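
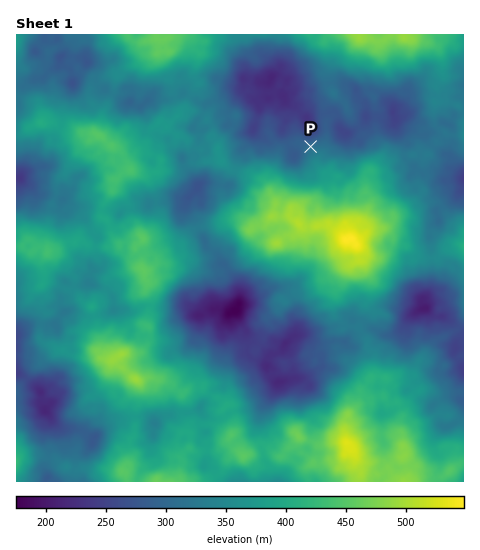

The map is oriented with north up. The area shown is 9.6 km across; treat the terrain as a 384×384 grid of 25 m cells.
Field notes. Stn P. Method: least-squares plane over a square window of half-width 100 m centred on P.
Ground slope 7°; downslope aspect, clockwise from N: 337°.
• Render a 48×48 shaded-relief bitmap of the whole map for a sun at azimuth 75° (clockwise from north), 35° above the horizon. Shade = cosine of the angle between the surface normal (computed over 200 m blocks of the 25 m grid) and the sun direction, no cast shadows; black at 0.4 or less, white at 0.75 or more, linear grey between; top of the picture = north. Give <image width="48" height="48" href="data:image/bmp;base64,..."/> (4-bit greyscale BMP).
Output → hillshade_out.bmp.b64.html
<image width="48" height="48" href="data:image/bmp;base64,Qk32BAAAAAAAAHYAAAAoAAAAMAAAADAAAAABAAQAAAAAAIAEAAATCwAAEwsAABAAAAAAAAAAAAAAABEREQAiIiIAMzMzAERERABVVVUAZmZmAHd3dwCIiIgAmZmZAKqqqgC7u7sAzMzMAN3d3QDu7u4A////ALy3NWQhJpd5mauph0aHQ0VTNGmXeJqomt2mR3UyN6qHebqGZVeGVEZTNXmYd5qoid24eIdCNquWaJl0RHqFZ2ZUNYuoaKy4d+7JmJlAN5qGZ4lkRpuGZndTJr24WM2oiP65h4lQJpuFZ5ljWbqGRHhTSM23Wd24ie25dmZCNYuVV4lkWdt1JapTWbunes3bh+3IQ0REVXqVV4h2adx0R6ljSLy4eb3Kid22ETVlRXh2ZodWit2VaYZkJ7yoec2oq9ymMBRkRWZnZohmi+64eYZSJpqYirypvMyVQQNERDV3d5mInO3Kd4YgJYmJqpq7qsp1QQIiMjiZmqmrvezLd3URNGiIqprLu0VWQQABRYqqu6q7vdy4d1RFQjaJqrzLvCNVQgADabu7qqvbvLuWZlVlREaaqpq7zDMzRBAmervMqqvLu5mHdUZlVmeZqXi8uSIldjFYiru8vMq7qYiJhlVVd1aaunirqBFIdUNoqpiszdu7mHZ4h1M1ZlirqXiJmSJYZFZ4mWa+3turl1RXiFIjZ4mJuoiIhzRXdlWJh1e+/9qaljJGiEIkeHZ63ZiHQlVohjSKhUad/rmZlyEjd0I1d2ab3LhEMUZ4hVaJYzad/JiHhzECZ0M0eHaLzLhDIUV5l4h3UiWc24d2iDE0VTI1d2V73KdDITRpqIhVUyWLy5h3mDIzRDE1VVacy4ZDMkRoiJhkMjaqq7qphTIiRUMyJGi7uodlVTRnmphlMkiZvLu5UhIjRVQyNWm8yoh3ZEZnq5dkNGiau7ynQQEkZVVDRXrMy5qFQ3eJuoh0Vmiru7yEMAIld2ZTNZzbq8uFRHiaqIl1Zli8y7lTIAVmdmdUR6u7vdyWVImqmIdWd3m824YzITZ3ZXd3eJq7zdymRKmIl2VIl4qb23ZCNGVWd5mIeJq6vd23Zoh3h1RHiJqKy4dCNVRGeKqZiImqvdypmndldkREeqmKuoZEUyNHmZq6h3iszLqqq2VEZkMzepeKupdFYxNYu6mZd3i8y5m6qzMzR2QjeIiZu6dEVDV6y5d3h2i8y5mqq0RENWMkZpuZu4ZEZ3eLymVomFa8y5iZmVVUIjRWaKuZymZXq4iayUR5mGabuoeZhmVEQjVmerqauHdnu5mYmFaKqXZ5qXiZZWZEQzVoq7qZh5hovLl4h4h6uGZ5p3d3ZUVmZEaLuqqIiqh6vMhpl5hZpmeKhmdnZURoh3ibqal3mpiKmrl5mJZIdoiJhVVoZERpqZmKuphmeJmamtqImHRHV6h5hUJXd0WKmZiJuodlZ5qZvMqIh1RFaaeJdDNXiGeZqnaIiHdlaHibzKmIdUQ1ioZ3ZkNXmYiIqlR2eGVVZ2i8y6mHZkM3mFVVZ1NXmpmImWVVZ1RWh2iqvJeHZTJHdEQ0d1VWmqqZl3dERDNXh2eZzHeIYyI0Q0M1dndWqsuJh3YzQRNXmHeryneHUxEkMjNHdXdYqfyHdnUjISVniZisuYhlQQA1MTVodXiJmdyoZWQhElVniZmrmGZVMRNEMkeHVYqpmg=="/>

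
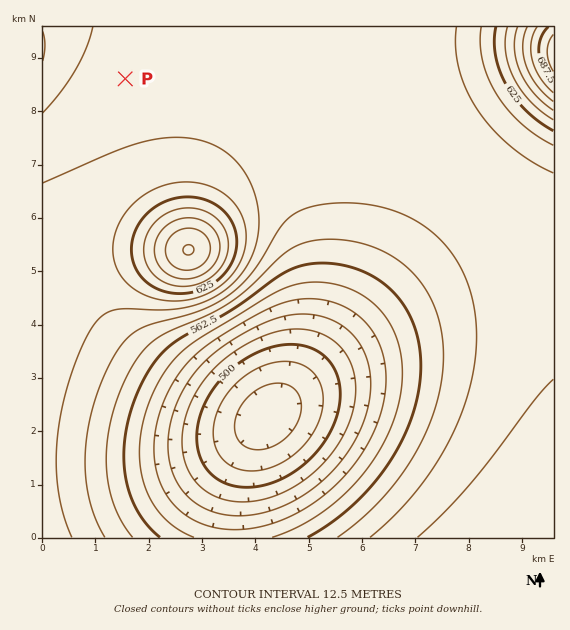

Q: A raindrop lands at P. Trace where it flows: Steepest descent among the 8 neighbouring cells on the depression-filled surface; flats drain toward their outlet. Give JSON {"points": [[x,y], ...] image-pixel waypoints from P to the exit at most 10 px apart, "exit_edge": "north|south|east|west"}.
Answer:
{"points": [[125, 79], [115, 68], [104, 57], [93, 47], [83, 45], [72, 45], [61, 45], [51, 45], [43, 45]], "exit_edge": "west"}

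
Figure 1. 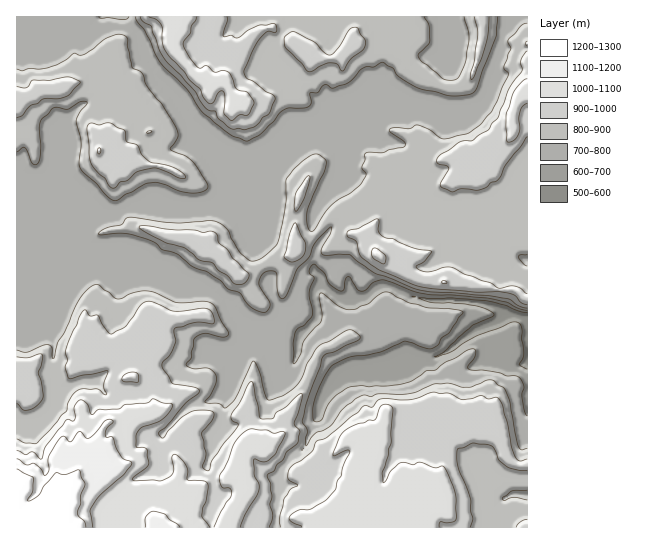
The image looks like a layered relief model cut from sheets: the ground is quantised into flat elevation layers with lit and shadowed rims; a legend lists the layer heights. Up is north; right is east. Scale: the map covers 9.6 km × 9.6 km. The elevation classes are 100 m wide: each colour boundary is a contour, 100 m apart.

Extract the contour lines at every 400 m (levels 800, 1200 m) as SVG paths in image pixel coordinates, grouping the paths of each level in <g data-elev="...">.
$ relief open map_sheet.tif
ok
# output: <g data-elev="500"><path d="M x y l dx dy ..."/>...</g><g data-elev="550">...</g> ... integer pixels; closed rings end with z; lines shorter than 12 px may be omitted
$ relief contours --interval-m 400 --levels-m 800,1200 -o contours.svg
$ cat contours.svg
<g data-elev="800"><path d="M527 500l-13-3-9 4-3-3 11-7 14-1"/><path d="M527 448l-6 2-3-5-8-43-5-12-11-9-4-1-20 7-8 0-13-4-14 1-18 8-8 2-31 0-7 3-9-2-7 4-12 10-13 17-15 7-9 13 0-8 1-7-5-10 4-18 14-36 2-9 4-4 9-3 24-12 0-4-8-5-6 1-27 16-11 16-8 19-6 7-10 6-12 5-4-1-8-28-4-8-2-2-16 35-8 10-4 2-6-4-13-1-1-2 5-6 5-10 1-8-2-5-5-4-15 1-8-4 5-7 3-19 4-3 5-2 20 3 6-3-14-27-2-3-6-2-30 1-23-11-9-1-12 2-11 5-5 1-18-14-4 0-9 6-8 11-13 30-7 10-4 16-1 1-1-2 0-10-3-2-6 0-16 7-10-2"/><path d="M527 266l-4-2-5-7 3-2 6-1"/><path d="M17 152l8-5 6 15 3 3 3-1 2-3 1-6-1-28 3-8 12-11 13 1 12-7 7-1 1 2-7 8-4 10 5 21-2 24 4 6 14 12 13 15 4 2 4-1 8-6 23-11 9 0 21 8 12 2 11-1 6-5-2-5-13-20-7-6-13-5-3-2 8-12-1-8-15-25-16-19-3-11-11-7-5-21 1-7-3-3-8-2-10 4-22 16-6 1-5-2-9 8-16 7-10 1-9-1-8 3-5-2"/><path d="M527 23l-5 2-14 14 0 3 3 7-7 18 4 6 0 2-16 36-11 13-14 10-22 5-6-2-10-8-11-4-8 4-13-2-7 2-1 1 2 3 14 9 0 4-16 4-6 3-17 0-2 2 1 6-3 6 4 8-5 8-10 10-20 12-6 8-10 16-4 3-2-3-2-4 0-15 17-37 2-11-2-4-7-4-6 1-9 7-8 7-8 10 0 23-9 41-8 10-10 6-8 2-9-6-11-16-4-10-6-5-8-3-36 2-48-6-3 1-5 7-16 4-7 5 29 0 27 8 8 8 15 4 16 13 16 6 12 8 8 8 10 4 11 13 12 6 5-1 3-6-11-20 3-10 7-4 5 0 2 2 2 21 3 4 3 0 3-4 10-25 12-12 4-10 4-6 14-14-1 7-8 15-1 4 2 2 27 0 25 18 43 17 13 2 58 4 18 3 12 7 8 2"/><path d="M136 17l1 5 8 8 15 32 27 28 15 21 28 23 17 7 14-7 23-24 5-2 14 0 6-2 2-4-1-9 8-1 7-7 8 3 13-4 6-5 10-10 5-3 7 1 8-5 11 6 3 6 5 4 18 11 31 7 21-2 6-7 19-50 1-20"/><path d="M464 17l5 20-3 23-7 17-3 2-5 1-9-2-20-16-4-5 0-3 12-12-1-16-5-9"/></g><g data-elev="1200"><path d="M86 527l-1-5-8-8 4-11 0-8 4-10-6-15-13 4-11-1-11 13-5 8-10 7-1-2 5-8 1-13-17-9"/></g>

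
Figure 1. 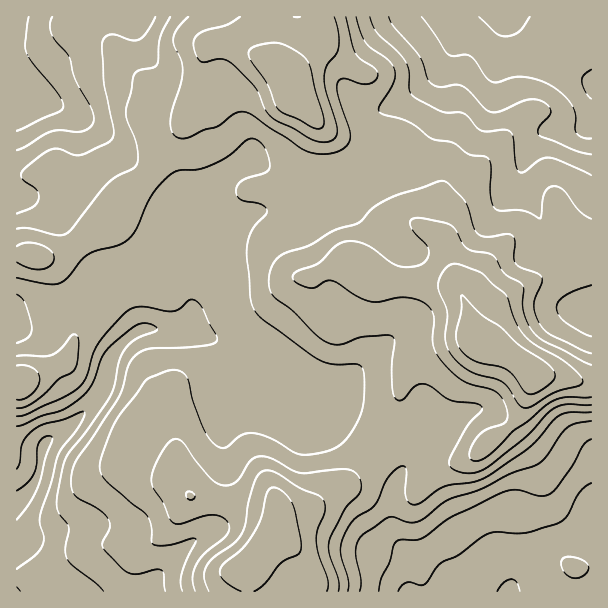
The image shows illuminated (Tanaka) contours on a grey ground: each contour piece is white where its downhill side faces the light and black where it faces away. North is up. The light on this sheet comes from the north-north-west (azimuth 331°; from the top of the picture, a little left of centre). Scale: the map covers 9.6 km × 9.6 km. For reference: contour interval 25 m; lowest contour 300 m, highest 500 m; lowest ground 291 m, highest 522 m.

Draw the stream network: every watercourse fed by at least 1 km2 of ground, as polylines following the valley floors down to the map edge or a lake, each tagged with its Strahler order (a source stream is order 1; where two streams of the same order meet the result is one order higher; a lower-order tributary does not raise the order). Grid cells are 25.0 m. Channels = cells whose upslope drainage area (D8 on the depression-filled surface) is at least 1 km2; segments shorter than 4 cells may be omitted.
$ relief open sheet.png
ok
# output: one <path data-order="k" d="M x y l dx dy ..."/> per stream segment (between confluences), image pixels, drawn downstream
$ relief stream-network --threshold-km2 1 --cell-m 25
<path data-order="1" d="M515 578l-3 6-2 7-1 0"/><path data-order="1" d="M500 555l3 6 3 12 1 2 0 16"/><path data-order="1" d="M201 536l-7 6-2 0-46 46-2 3-72 0"/><path data-order="1" d="M80 524l-6 0-2 1-12 2-1 1-33 0-9-9 0-15"/><path data-order="2" d="M404 467l-5 7 0 3-3 5 0 3-3 6 0 43 9 11 6 10 0 5 2 1 0 30-2 0"/><path data-order="1" d="M591 467l0 66"/><path data-order="1" d="M411 455l-3 3-4 9"/><path data-order="1" d="M224 411l3-12 10-12 0-27-19-19"/><path data-order="1" d="M471 411l-3 0-3 3-1 0-26 26-9 4-3 3-4 2-18 18"/><path data-order="2" d="M320 408l-5 0-1-1-8-2-4-3-8-1-12-6-3-3-6-3-4-5-2 0-37-37-12-6"/><path data-order="2" d="M342 389l-4 9-11 10-7 0"/><path data-order="1" d="M359 365l-12 13-5 11"/><path data-order="1" d="M374 357l-32 32"/><path data-order="2" d="M218 341l-6-3-3 0-5-3-7-2-2-1-12-2"/><path data-order="3" d="M137 330l-23 21-4 9 0 3-2 2 0 4-1 2 0 4-2 2-1 9-6 10-5 5 0 1-28 29-15 7 0 2-9 9 0 16-2 2-1 9-8 13-13 14 0 1"/><path data-order="3" d="M183 330l-27 0-1-1-15 0-3 1"/><path data-order="1" d="M137 323l0 7"/><path data-order="2" d="M191 303l0 18-2 3-6 6"/><path data-order="1" d="M543 240l2-1 0-8-2-1-3-12-3-6-15-17 0-3-1-1 0-20"/><path data-order="1" d="M383 233l-36-36 0-8-5-4"/><path data-order="2" d="M168 221l-3 3-4 9-2 9-1 1 0 21 31 32 0 6 2 1"/><path data-order="1" d="M246 218l-6 3-12 10 0 3-1 2 0 7-2 2 0 4-3 6-31 32 0 16"/><path data-order="2" d="M342 185l-45 0-1-2-8-1-6-5-4-1-20-17-4 0-3 3-3 0-2 2-12 1"/><path data-order="1" d="M516 185l2-6 1-2 0-4 2-2"/><path data-order="2" d="M521 171l0-3 1-1 0-3 2-2 0-3 3-4 1-6 3-3 0-2 12-12 3-1 33 0 11-9 0-3 1-2 0-34"/><path data-order="2" d="M234 165l-10 9-2 0-16 18-6 2-11 6-21 21"/><path data-order="1" d="M245 128l1 6 2 1 1 15-15 15"/><path data-order="1" d="M74 113l-9-5-3 0-5-3-4 0-2-1-6 0-1-2-11-1-6-3-10-2 0-1"/><path data-order="1" d="M366 110l15 0 6-3 3-3 2 0 7-6 5-2 3-3 10-6 5-4 1 0 26-26"/><path data-order="1" d="M443 69l6-12"/><path data-order="1" d="M494 69l0-9 1-1 0-8 2-1 0-6 1-2 0-4 2-2 0-10 1-2 0-7"/><path data-order="2" d="M449 57l3-6 0-6 1-1 0-11 2-1 0-3 12-12"/><path data-order="1" d="M140 44l-2-3 0-24-3 0"/><path data-order="1" d="M425 17l42 0"/><path data-order="2" d="M467 17l34 0"/><path data-order="2" d="M501 17l5 0"/>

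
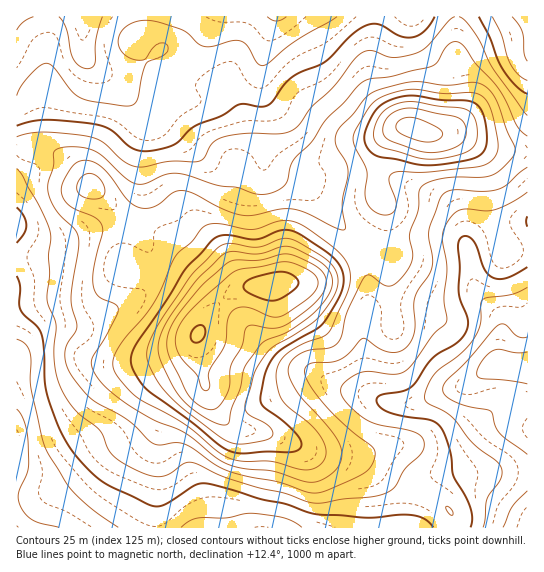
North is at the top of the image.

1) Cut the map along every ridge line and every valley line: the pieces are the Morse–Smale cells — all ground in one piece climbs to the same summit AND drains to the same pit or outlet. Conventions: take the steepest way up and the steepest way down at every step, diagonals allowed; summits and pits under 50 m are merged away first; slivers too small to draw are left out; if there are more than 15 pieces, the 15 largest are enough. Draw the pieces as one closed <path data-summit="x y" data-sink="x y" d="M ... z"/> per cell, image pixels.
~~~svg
<path data-summit="271 285" data-sink="17 449" d="M45 149l-29 1 1 378 438-1-4-16-9-8-12-7-29-11-42-25-42-7-48-20-30-4-9-4-14-16-11-22-8-38 0-15 14-21 13-16-50-53-12-8-29-8-26-29-19-16-15-19-11-8z"/><path data-summit="271 285" data-sink="527 367" d="M527 223l-13 0-17 4-19 9-10 10 7 43 15 19-11-8-9 0-28 11-15-3-24 0-32 4-6 5 4-27-4-31-54 22-32 2-14 4-19 0-13 5-18 15-18 27 0 15 7 33 12 27 13 16 6 3 34 5 48 20 42 7 42 25 29 11 12 7 9 8 4 17 72 0z"/><path data-summit="271 285" data-sink="83 17" d="M274 16l-257 0-1 133 29 0 21 10 67 69 34 11 58 58 21-10 19 0 14-4 32-2 51-21 2-5-5-12-22-21-27-33-32-12-13-10-1-10 4-32-1-14-6-17-1-21 4-23z"/><path data-summit="414 129" data-sink="83 17" d="M413 16l-138 0-14 47-1 22 8 40-4 32 1 10 13 10 32 12 27 33 22 21 6 16 10-3 16 1-4-46-10-20 0-21 8-28 10-11 10-4 5 0 17 6 15 0 14-10 8-18 0-18-7-25-2-2-8 1-8-2-16-16-7-12z"/><path data-summit="414 129" data-sink="527 367" d="M410 127l-15 4-7 7-5 9-4 15-2 29 10 20 4 46-16-1-10 3 4 27-3 29 12-4 25-3 24 0 15 3 28-11 9 0 6 3-12-18-5-30 1-12 9-7 19-9 31-5-1-71-37-3-33-13-30-2z"/><path data-summit="414 129" data-sink="527 17" d="M527 31l-45 14-26 16 7 18 1 26-8 18-13 10 14 2 40 14 31 1z"/><path data-summit="271 285" data-sink="527 17" d="M527 16l-69 0-3 34 1 9 33-16 37-11 2-2z"/><path data-summit="271 285" data-sink="83 17" d="M457 16l-44 1 2 10 5 12 15 17 7 4 11 1 3-2z"/>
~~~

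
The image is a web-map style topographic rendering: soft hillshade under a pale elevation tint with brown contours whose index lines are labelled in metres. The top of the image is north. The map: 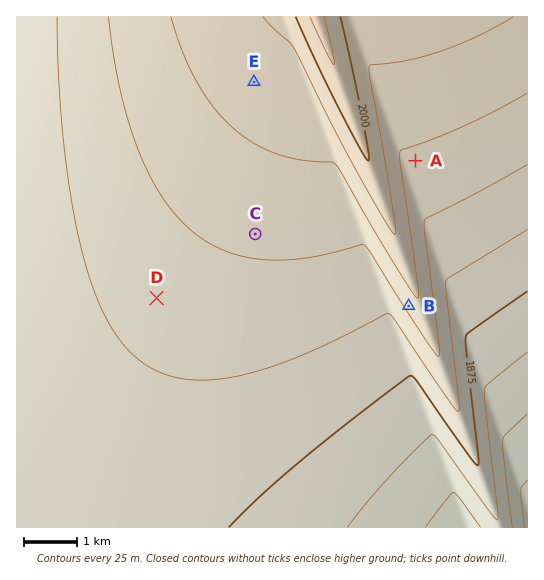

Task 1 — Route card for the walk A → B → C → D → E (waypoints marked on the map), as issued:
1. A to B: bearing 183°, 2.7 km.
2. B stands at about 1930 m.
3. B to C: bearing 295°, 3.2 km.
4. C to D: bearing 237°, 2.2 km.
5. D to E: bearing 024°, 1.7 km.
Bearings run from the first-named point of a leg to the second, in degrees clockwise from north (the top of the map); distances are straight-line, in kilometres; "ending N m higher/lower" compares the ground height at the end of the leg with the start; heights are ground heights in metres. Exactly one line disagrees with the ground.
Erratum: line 5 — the distance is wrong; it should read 4.4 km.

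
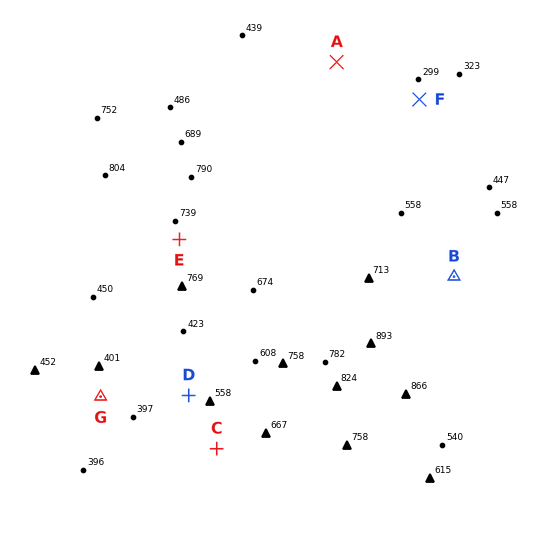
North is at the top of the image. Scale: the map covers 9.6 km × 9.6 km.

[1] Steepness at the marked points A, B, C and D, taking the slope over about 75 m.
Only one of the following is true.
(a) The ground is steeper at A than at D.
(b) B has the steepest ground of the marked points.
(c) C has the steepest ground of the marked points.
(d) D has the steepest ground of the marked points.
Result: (c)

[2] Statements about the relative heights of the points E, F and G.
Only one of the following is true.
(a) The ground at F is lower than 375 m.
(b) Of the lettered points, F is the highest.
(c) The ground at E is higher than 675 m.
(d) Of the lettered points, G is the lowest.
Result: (a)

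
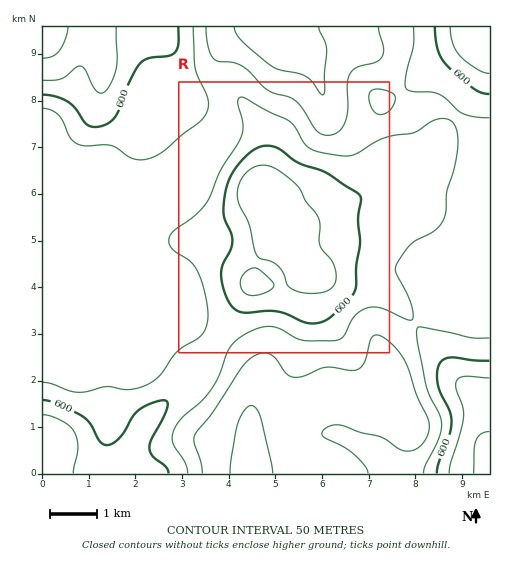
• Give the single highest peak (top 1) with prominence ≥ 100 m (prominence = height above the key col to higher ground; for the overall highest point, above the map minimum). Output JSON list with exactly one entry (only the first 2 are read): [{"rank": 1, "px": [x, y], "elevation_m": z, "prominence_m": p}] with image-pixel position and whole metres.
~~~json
[{"rank": 1, "px": [288, 232], "elevation_m": 693, "prominence_m": 134}]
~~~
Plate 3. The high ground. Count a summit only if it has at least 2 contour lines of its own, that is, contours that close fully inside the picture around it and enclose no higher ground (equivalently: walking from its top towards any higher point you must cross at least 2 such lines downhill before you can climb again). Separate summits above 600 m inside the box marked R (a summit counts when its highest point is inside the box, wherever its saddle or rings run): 1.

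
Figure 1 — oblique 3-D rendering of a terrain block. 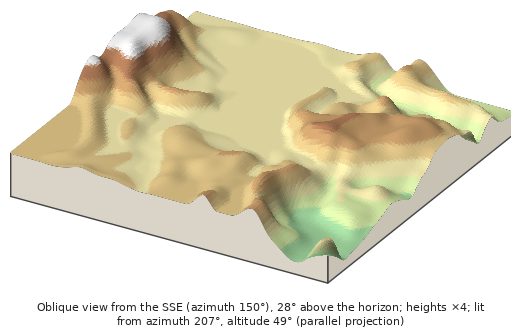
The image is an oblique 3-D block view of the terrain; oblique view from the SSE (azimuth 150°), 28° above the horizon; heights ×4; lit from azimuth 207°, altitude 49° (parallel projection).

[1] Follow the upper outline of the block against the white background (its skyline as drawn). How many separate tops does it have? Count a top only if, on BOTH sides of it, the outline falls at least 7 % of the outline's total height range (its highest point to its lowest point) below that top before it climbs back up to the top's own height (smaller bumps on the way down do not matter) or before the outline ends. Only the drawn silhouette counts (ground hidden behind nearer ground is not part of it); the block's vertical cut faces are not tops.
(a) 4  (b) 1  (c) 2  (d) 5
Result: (c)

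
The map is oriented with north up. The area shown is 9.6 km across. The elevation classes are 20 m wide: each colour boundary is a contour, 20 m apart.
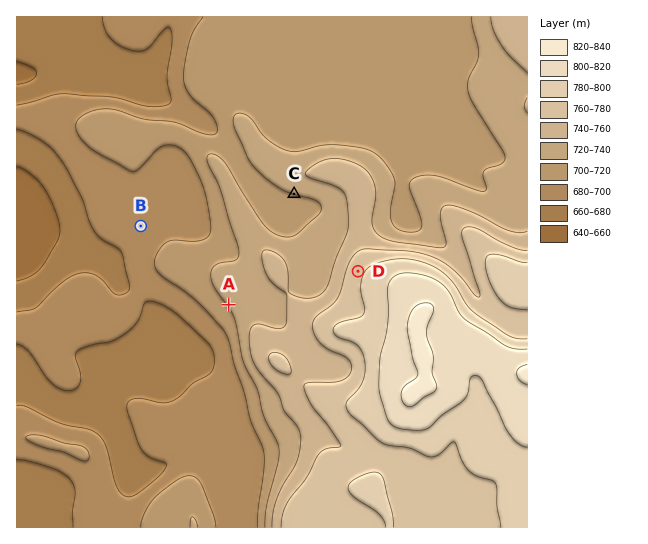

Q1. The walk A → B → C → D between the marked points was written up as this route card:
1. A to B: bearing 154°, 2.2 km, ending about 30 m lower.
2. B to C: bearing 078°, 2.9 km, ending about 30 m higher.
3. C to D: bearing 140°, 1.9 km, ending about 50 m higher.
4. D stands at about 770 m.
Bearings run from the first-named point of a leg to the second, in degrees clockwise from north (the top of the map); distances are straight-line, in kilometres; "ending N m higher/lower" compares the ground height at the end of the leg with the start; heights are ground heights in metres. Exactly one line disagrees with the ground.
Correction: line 1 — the bearing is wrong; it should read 312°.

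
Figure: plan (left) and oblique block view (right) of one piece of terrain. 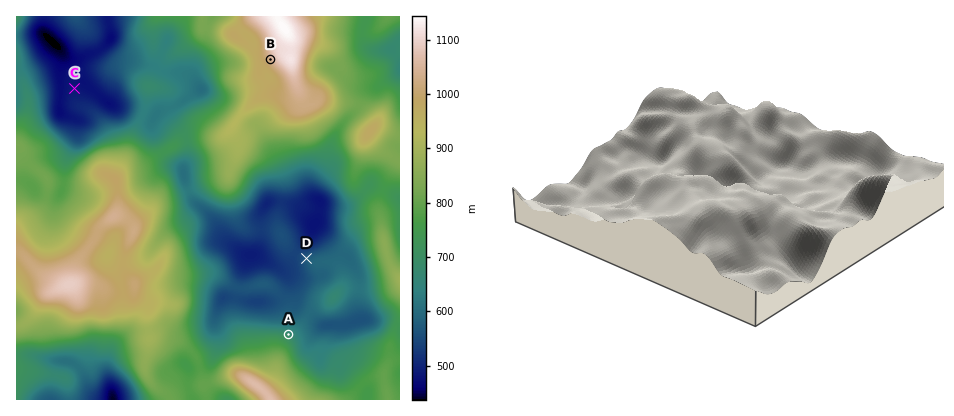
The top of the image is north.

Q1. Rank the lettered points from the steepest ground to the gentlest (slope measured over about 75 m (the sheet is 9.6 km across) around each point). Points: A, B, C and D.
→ B A D C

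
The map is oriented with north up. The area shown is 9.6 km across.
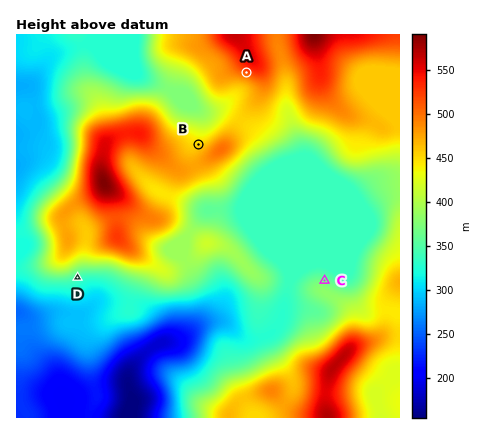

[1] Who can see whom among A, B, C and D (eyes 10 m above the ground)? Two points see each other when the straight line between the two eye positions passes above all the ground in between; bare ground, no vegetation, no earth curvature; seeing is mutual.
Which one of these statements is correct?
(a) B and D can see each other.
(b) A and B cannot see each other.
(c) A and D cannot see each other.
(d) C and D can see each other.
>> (c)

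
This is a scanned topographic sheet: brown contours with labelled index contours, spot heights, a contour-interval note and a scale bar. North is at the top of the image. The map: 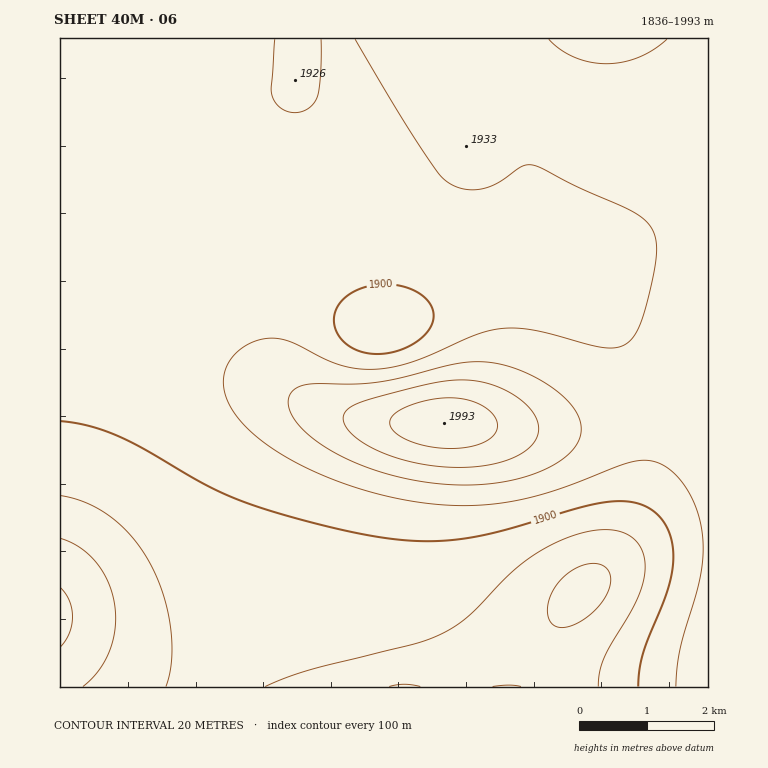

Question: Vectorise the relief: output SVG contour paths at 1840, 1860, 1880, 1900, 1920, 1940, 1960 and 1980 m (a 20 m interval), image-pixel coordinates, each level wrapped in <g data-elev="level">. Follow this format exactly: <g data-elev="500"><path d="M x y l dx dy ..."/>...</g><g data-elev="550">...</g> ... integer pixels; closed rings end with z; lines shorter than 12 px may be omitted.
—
<g data-elev="1840"><path d="M60 588l9 12 4 17-4 17-9 13"/></g><g data-elev="1860"><path d="M389 687l14-3 17 3"/><path d="M493 687l15-2 13 2"/><path d="M561 628l-9-4-4-10 1-14 7-15 11-11 14-8 13-3 11 4 5 6 1 9-3 10-6 10-9 10-12 9-10 5z"/><path d="M60 538l19 9 17 15 12 20 6 22 1 23-5 22-11 21-16 17"/></g><g data-elev="1880"><path d="M265 687l42-16 106-27 26-9 14-8 13-9 44-45 29-21 18-10 19-7 18-5 16 0 15 3 12 9 7 13 1 15-3 15-5 15-34 59-4 14-1 14"/><path d="M60 496l27 7 24 14 20 19 18 25 14 33 8 33 1 32-6 28"/></g><g data-elev="1900"><path d="M60 421l29 5 29 10 27 13 62 37 41 17 69 21 66 14 39 3 37-2 41-8 74-22 25-6 26-2 20 5 12 8 10 14 5 15 1 17-2 15-4 17-25 64-3 15-1 16"/><path d="M371 354l-12-3-9-4-8-7-5-7-3-8 0-9 3-8 6-8 6-6 10-5 12-3 12-2 12 1 12 3 10 4 8 6 6 8 3 10-3 11-6 8-11 8-14 7-15 4z"/></g><g data-elev="1920"><path d="M275 39l-4 49 1 7 3 7 5 6 7 3 8 2 7-1 7-4 5-5 3-6 4-24 0-34"/><path d="M355 39l64 107 20 28 10 9 15 6 19 0 15-6 24-17 5-1 7 0 45 23 49 21 19 13 8 13 2 17-5 31-10 37-5 12-5 7-7 6-9 3-20-2-64-16-29-2-27 7-66 28-18 4-17 2-19 0-18-5-53-24-12-2-12 1-10 4-10 6-8 8-6 8-3 9-1 10 2 10 4 10 12 17 15 15 21 15 23 14 29 13 29 10 30 8 32 6 43 4 40-3 24-5 25-7 81-29 17-1 15 5 14 13 12 18 9 22 3 24-2 32-21 73-4 39"/></g><g data-elev="1940"><path d="M439 484l30 1 29-2 27-6 24-9 17-11 11-14 4-13-3-16-14-17-24-17-28-13-27-5-16 0-15 2-54 14-25 5-68 1-10 4-7 6-2 5 1 7 7 15 14 15 19 13 24 13 27 10 29 7z"/><path d="M549 39l11 10 14 8 15 5 17 2 17-2 15-5 16-7 13-11"/></g><g data-elev="1960"><path d="M443 467l23 0 20-2 17-4 16-6 11-8 7-9 2-10-4-12-11-13-17-12-21-8-22-3-30 3-52 13-26 8-11 9-2 8 5 9 8 8 13 9 16 7 18 6z"/></g><g data-elev="1980"><path d="M442 448l26-1 18-6 7-5 3-5 2-6-3-7-7-9-12-6-12-4-15-1-17 1-19 5-15 7-7 7-1 5 1 5 9 8 19 8z"/></g>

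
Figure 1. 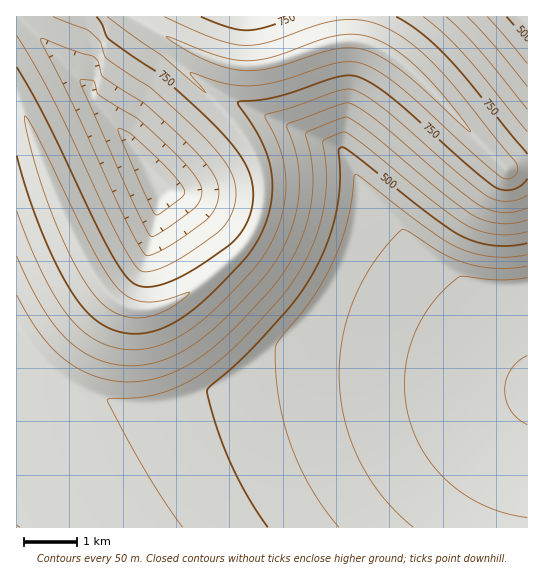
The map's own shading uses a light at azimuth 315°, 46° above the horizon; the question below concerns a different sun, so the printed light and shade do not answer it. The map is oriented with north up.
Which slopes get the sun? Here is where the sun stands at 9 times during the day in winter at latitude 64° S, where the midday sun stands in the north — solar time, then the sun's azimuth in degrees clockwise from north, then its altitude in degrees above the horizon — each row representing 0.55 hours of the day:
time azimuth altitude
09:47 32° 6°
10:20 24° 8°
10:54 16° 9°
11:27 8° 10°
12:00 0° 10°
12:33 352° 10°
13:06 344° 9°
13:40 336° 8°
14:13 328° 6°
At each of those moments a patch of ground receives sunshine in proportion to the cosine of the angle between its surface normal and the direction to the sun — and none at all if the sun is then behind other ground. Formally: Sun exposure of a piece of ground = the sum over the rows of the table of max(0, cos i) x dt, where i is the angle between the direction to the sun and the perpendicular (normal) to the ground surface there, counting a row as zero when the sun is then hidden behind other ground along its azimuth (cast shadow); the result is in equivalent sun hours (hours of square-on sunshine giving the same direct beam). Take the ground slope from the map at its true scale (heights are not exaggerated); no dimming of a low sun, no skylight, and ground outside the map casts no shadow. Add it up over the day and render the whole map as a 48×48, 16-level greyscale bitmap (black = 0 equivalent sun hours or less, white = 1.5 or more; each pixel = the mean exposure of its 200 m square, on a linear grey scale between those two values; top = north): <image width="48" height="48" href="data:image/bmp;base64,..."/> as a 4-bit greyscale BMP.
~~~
<image width="48" height="48" href="data:image/bmp;base64,Qk32BAAAAAAAAHYAAAAoAAAAMAAAADAAAAABAAQAAAAAAIAEAAATCwAAEwsAABAAAAAAAAAAAAAAABEREQAiIiIAMzMzAERERABVVVUAZmZmAHd3dwCIiIgAmZmZAKqqqgC7u7sAzMzMAN3d3QDu7u4A////AIiIiIiIiIiIiIiIiImZmZmZmZmZmZmZmYiIiIiIiIiIiIiIiIiJmZmZmZmZmZmZmYiIiIiIiIiIiIiIiIiIiZmZmZmZmZmZmYiIiIiIiIiIiIiIiIiIiImZmZmZmZmZmYiIiIiIiIiIiIiIiIiIiIiIiZmZmZmZmYiIiIiIiIiIiIiIiIiIiIiIiIiIiZmZmYiIiIiIiIiIiIiIiIiIiIiIiIiIiIiIiIiIiIiIiIiIiIiIiIiIiIiIiIiIiIiIiIiIiIiIiIiIh3d3d3iIiIiIiIiIiIiIiIiIiIiIiIiHd3d3d3d3iIiIiIiIiIiIiIiHd3eIiHd3d3d3d3d3d4iIiIiIiIiIiIh3d3d2ZlVmZmZ3d3d3d3eIiIiIiIiIiId3d2QhAAESRWZmd3d3d3d3d3d3d3d3d3d3ZCEAAAABETVmZnd3d3d3d3d3d3d3d3d2MREAAAABERJFZmd3d3d3d3d3d3d3d3djIhEQAAABERESVmZnd3d3Znd3d3d3d3cyIhEQAAABEREiJGZmd3dmZmZnd3d3d3QzIiEQAAAREREiIkZmd3ZmZmZmZ3d3d1MzMiERAAAREREiIiNmZmZmZmZVVWZmZkMzMyIRAAARERIiIiI2ZmZmZmVVVEVVVERDMzIhR3QRESIiIiIjZmZmZlVVREMzM0REMzM67//GISIiIiIiRmZmZlVURDMQE0RERDOd7//uoyIiIiIjNGZWZVVEQyEAAUREREfM3v7u7FIiIiMzM1VWVVREMgAAAERERFvMzf7u3cYiIjMzM1VVVURDEAAAAERERIu7zO7t3d1yIzM0Q0VVVEQxAAAAAFRERbu7u97t3d3HMzRERDVVVEMQAAAAAFVESLu7u87d3dzLVEREREVVRDEAAAAAAFVVWru7u73d3cu6hEVVVERUQxERAAAAAFVVi7u7u7zd3LqplVVVVEREMREREQAAAFVVq7u7u6vMupmIhmZmZVQzIRERERAAAFVXu7u7upeHd3d3d3d3ZVQyEREREREAAFVZu7u7qYUzNFVWZ4d3ZkMREREREREQAVVru7uqmVMjMzREWIiIZkIBERERERESVlWbu7qqlzIiMzM0apmYZSABEREREREqy1aru6qpgyIiIjM0mqqXUgABERERERKt3Ve7u6qYQiIiIiM3u6l0EAABERERESnM3Wm7u6mVEiIiIiJbu5UgAAABEREREpzMzXu7u6liEiIiIiS8pRAAAAABERERKMzMzIu7upchESIiIjqlEAAAAAABERESfMzMzKu7uYQiESIiI5YQAAAAAAABEREXzczMzLu7qVQiESIiNzAAAAAAAAAAERF93dzMzLu7piMiIRIjURAAAAAAAAAAERfd3d3MzLu7YyMiIhIzESWKl0EAAAAAEp3d3d3czLu3MyIyIiIhSd///+2DAAAATO7d3d3dzLtzMyIyIiJK7v/////+yWV77u7d3d3d3bgzMiIyIjnu7v///////////u7t3d3d3YMzIiIiJ97u7v///////////+7u3d3d2g=="/>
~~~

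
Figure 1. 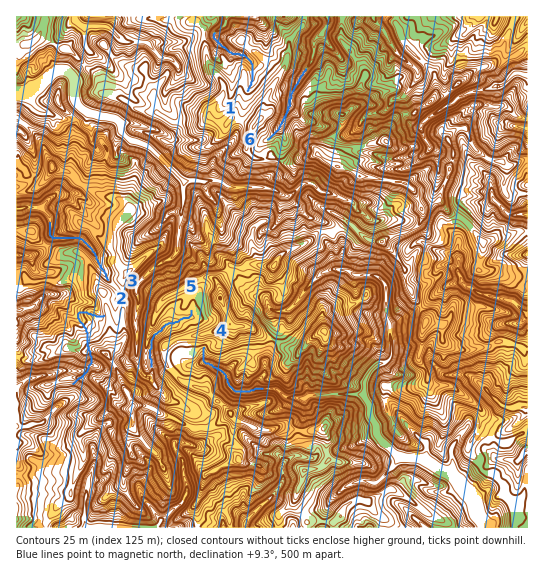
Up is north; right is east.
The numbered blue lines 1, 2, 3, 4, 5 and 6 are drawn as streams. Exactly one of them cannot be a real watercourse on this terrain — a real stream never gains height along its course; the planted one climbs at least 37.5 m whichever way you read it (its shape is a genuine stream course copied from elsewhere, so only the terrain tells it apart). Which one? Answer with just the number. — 2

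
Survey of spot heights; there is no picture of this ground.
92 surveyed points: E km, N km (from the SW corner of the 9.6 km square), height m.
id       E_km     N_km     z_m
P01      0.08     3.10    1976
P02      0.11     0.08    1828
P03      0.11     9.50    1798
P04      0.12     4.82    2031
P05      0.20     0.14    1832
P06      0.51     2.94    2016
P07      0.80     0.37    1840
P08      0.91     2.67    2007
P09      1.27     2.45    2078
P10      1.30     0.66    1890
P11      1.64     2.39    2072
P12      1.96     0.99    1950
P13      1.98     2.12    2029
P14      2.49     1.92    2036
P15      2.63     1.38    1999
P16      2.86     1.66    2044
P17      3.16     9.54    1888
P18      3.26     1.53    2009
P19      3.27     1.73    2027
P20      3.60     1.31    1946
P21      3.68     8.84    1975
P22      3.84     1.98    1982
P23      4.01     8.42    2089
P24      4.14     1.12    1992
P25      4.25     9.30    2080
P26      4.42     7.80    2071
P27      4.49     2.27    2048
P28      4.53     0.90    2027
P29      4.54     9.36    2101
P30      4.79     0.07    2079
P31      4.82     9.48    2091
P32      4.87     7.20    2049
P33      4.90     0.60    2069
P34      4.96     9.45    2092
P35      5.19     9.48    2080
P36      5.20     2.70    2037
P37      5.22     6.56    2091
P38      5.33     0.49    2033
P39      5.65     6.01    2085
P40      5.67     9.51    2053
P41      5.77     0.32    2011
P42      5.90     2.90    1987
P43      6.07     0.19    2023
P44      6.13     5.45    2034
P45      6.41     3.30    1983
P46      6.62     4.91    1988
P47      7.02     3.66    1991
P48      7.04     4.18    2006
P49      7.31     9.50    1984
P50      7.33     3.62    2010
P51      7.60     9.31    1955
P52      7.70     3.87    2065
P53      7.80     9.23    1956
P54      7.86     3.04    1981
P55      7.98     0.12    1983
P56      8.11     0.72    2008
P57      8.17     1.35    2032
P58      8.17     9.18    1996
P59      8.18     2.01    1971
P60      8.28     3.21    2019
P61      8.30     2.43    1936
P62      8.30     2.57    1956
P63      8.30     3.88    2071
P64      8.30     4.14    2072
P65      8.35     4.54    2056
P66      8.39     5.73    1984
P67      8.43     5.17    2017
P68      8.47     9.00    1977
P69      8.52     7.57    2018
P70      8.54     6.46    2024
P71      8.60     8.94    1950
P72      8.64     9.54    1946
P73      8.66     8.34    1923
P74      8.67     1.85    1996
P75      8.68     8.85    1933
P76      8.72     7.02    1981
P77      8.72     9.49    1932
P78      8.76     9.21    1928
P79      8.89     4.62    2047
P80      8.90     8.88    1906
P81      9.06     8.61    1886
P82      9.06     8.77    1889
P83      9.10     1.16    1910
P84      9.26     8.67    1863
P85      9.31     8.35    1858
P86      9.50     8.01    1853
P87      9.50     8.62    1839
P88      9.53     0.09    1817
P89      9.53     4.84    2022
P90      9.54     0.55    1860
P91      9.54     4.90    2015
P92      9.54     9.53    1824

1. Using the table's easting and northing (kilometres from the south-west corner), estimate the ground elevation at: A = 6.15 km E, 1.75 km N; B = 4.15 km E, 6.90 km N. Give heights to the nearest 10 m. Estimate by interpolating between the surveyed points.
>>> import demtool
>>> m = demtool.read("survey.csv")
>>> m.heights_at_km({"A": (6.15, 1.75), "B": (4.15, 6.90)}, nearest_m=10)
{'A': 2030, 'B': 2030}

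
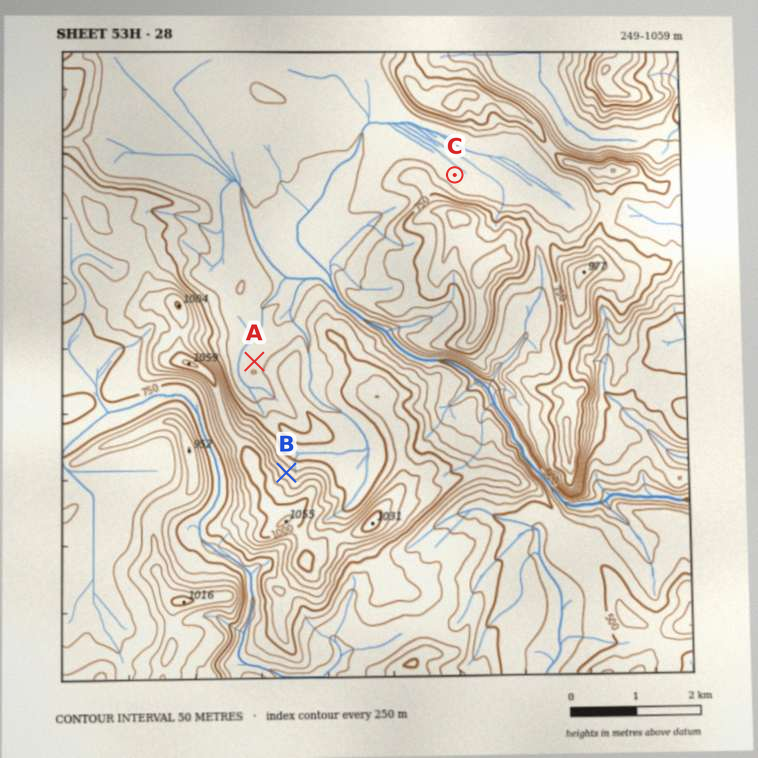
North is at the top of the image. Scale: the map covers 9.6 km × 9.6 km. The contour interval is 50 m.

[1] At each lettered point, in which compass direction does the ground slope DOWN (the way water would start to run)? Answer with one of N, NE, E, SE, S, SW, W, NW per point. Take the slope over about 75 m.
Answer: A N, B NE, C NE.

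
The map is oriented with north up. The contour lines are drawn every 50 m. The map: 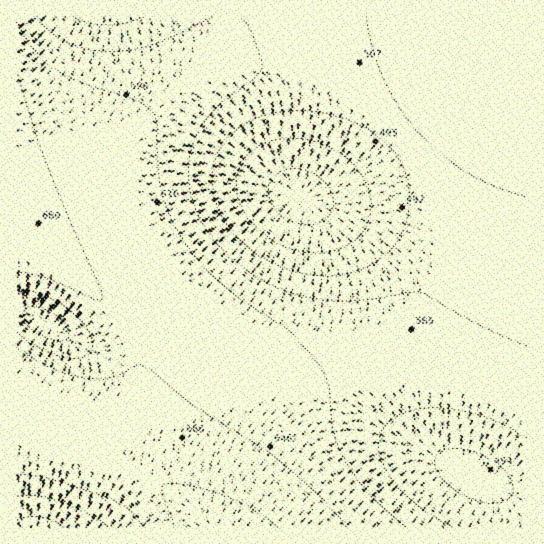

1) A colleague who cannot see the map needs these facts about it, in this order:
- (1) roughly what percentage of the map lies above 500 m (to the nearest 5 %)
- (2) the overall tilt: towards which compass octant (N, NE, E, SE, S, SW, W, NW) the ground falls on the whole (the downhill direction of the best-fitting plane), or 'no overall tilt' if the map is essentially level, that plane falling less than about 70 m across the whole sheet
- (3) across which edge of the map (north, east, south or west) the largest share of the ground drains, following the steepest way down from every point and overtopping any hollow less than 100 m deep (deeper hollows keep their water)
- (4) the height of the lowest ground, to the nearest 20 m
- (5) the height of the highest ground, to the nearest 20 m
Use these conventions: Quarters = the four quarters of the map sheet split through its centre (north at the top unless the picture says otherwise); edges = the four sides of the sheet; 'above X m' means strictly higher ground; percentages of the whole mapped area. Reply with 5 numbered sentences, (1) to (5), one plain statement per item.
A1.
(1) About 80 % of the map lies above 500 m.
(2) The general tilt is down to the north-east (the land rises towards the south-west).
(3) Most of the ground drains across the eastern edge.
(4) About 380 m is the lowest elevation on the sheet.
(5) About 740 m is the highest elevation on the sheet.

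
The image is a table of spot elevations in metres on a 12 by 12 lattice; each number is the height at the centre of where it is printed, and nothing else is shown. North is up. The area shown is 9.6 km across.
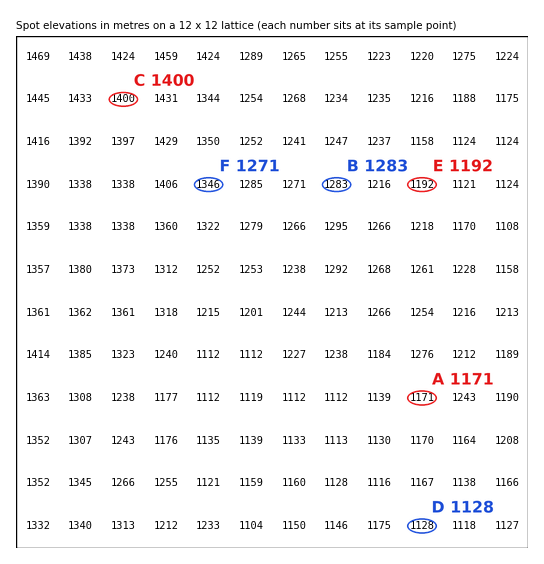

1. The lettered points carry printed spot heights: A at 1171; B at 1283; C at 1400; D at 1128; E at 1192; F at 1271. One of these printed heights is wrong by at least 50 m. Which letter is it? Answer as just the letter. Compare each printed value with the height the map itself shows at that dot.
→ F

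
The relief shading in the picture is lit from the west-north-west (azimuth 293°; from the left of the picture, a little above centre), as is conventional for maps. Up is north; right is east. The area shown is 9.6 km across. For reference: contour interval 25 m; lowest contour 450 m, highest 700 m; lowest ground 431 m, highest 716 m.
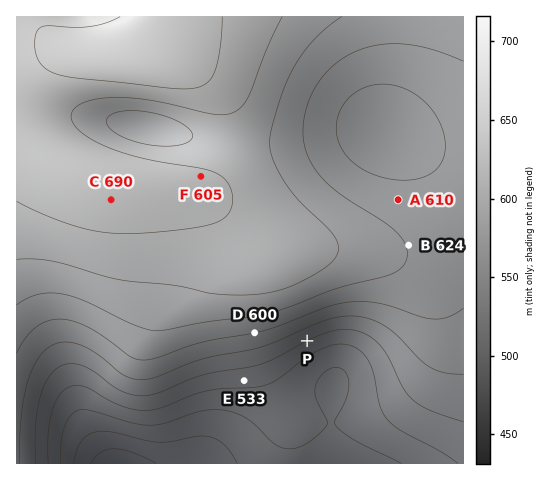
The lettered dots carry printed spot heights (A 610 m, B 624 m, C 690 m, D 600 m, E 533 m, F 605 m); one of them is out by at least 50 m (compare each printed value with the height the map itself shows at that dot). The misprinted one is F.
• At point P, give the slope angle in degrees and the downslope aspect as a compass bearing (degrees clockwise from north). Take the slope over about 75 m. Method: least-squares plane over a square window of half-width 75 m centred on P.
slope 5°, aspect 153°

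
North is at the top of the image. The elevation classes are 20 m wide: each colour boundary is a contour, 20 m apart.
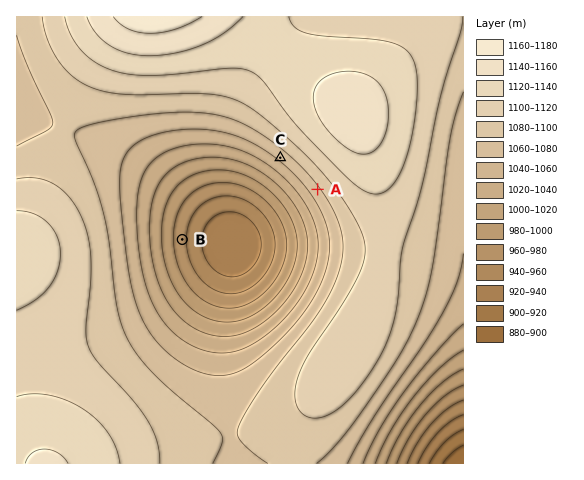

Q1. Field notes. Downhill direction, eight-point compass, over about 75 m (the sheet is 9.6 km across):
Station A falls SW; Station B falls E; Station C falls SW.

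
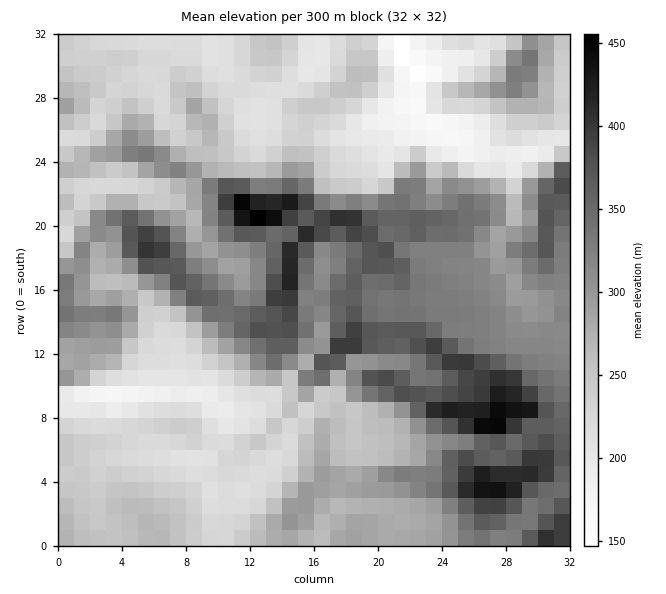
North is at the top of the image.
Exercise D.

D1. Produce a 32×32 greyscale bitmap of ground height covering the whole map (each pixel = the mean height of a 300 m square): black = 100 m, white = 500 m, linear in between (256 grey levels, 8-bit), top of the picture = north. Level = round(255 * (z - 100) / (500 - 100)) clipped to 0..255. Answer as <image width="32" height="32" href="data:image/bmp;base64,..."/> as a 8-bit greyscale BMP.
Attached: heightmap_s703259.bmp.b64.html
<image width="32" height="32" href="data:image/bmp;base64,Qk02CAAAAAAAADYEAAAoAAAAIAAAACAAAAABAAgAAAAAAAAEAAATCwAAEwsAAAABAAAAAAAAAAAAAAEBAQACAgIAAwMDAAQEBAAFBQUABgYGAAcHBwAICAgACQkJAAoKCgALCwsADAwMAA0NDQAODg4ADw8PABAQEAAREREAEhISABMTEwAUFBQAFRUVABYWFgAXFxcAGBgYABkZGQAaGhoAGxsbABwcHAAdHR0AHh4eAB8fHwAgICAAISEhACIiIgAjIyMAJCQkACUlJQAmJiYAJycnACgoKAApKSkAKioqACsrKwAsLCwALS0tAC4uLgAvLy8AMDAwADExMQAyMjIAMzMzADQ0NAA1NTUANjY2ADc3NwA4ODgAOTk5ADo6OgA7OzsAPDw8AD09PQA+Pj4APz8/AEBAQABBQUEAQkJCAENDQwBEREQARUVFAEZGRgBHR0cASEhIAElJSQBKSkoAS0tLAExMTABNTU0ATk5OAE9PTwBQUFAAUVFRAFJSUgBTU1MAVFRUAFVVVQBWVlYAV1dXAFhYWABZWVkAWlpaAFtbWwBcXFwAXV1dAF5eXgBfX18AYGBgAGFhYQBiYmIAY2NjAGRkZABlZWUAZmZmAGdnZwBoaGgAaWlpAGpqagBra2sAbGxsAG1tbQBubm4Ab29vAHBwcABxcXEAcnJyAHNzcwB0dHQAdXV1AHZ2dgB3d3cAeHh4AHl5eQB6enoAe3t7AHx8fAB9fX0Afn5+AH9/fwCAgIAAgYGBAIKCggCDg4MAhISEAIWFhQCGhoYAh4eHAIiIiACJiYkAioqKAIuLiwCMjIwAjY2NAI6OjgCPj48AkJCQAJGRkQCSkpIAk5OTAJSUlACVlZUAlpaWAJeXlwCYmJgAmZmZAJqamgCbm5sAnJycAJ2dnQCenp4An5+fAKCgoAChoaEAoqKiAKOjowCkpKQApaWlAKampgCnp6cAqKioAKmpqQCqqqoAq6urAKysrACtra0Arq6uAK+vrwCwsLAAsbGxALKysgCzs7MAtLS0ALW1tQC2trYAt7e3ALi4uAC5ubkAurq6ALu7uwC8vLwAvb29AL6+vgC/v78AwMDAAMHBwQDCwsIAw8PDAMTExADFxcUAxsbGAMfHxwDIyMgAycnJAMrKygDLy8sAzMzMAM3NzQDOzs4Az8/PANDQ0ADR0dEA0tLSANPT0wDU1NQA1dXVANbW1gDX19cA2NjYANnZ2QDa2toA29vbANzc3ADd3d0A3t7eAN/f3wDg4OAA4eHhAOLi4gDj4+MA5OTkAOXl5QDm5uYA5+fnAOjo6ADp6ekA6urqAOvr6wDs7OwA7e3tAO7u7gDv7+8A8PDwAPHx8QDy8vIA8/PzAPT09AD19fUA9vb2APf39wD4+PgA+fn5APr6+gD7+/sA/Pz8AP39/QD+/v4A////AG5nZGJla2tjWlJRW2lydm5odXl3dHR2eYKTmJCTqsO9bGNeYmdsaWNbT1BUZHSBe2pxd3d0cXN3gpiqpJaVr71nYFxlaWhjX1ZLS0xQY31+cmpucHBzdnuPqbm6rpacrmBdWmFhX1pXU0hLSUtTbH57d3p9foONl6zG1dfMraCdW1xWWVZUUE1JS1BNS0xXbnx4dHqKkpCSpb3OxsbHvaNfWlRRTUxJRkVHUVNPS09odmdjZGhudYqmtKmlq7++rF9ZVlRQTk5RVU1MVV5TTGRyZWBkZ2t3g4qRpa2frLOpVE9MTlFTV1pXSEBES19QWXBnX2ZoboSer8Pc3sCoqaQ+P0E6PkZKS0k9O0NFTWRSXWRfZ2+CpMbOy83b1tOvoT0zLSwvMjU5ODlBSEtKXndbXoGXpLKwrLO5vs/JuaGYgHFUSUZBQkJFQ01abHNfkpxwjLC1qJaZqre8w8ChmJN1eHJtUktKSUpVYHCMnYhxr6mAg4iKlqy+v7SnmJKPjXh6fHtfT0xKU2h4ipuoqIeCvb2sqKWyvKuYkY2Li4uJjImChnNVTlBie5GisrGzmn2nu62qrKyhkpGQjYiIiomZkpGUgVdWYoGcm5+pr7eUi6Gum5eYmJOTkpCNhn+DjZF+dHtwXW6PqqacjJS7vo+SpaaYlZeVk5KRjol9fYSKlIFoZmmAjq+ll4h9i7PLl4ieqJyepJWTkI6Mh3qKj42AhW9zhrGtqpCGeHqKpsmehZCkrqynk4+NjIt9gJKfkF+Mcnyrwbyhf3iDhZCiyKuKlJ+uspaPj4+PgXqRna6SUHqIg6+6r41wgJqsqp6kxrWqubOeoaednpqKd36MrJhXYYmZqZmDeGuNqtTj2buruMPCqqOjp6Shm5iHan2vo2dTXW9vXlxidYy83svJ0bmUiJCIl5mQh5Kak4dph6yqWFFQUFFUW2x2k62qkZOik2VcWlJek5F3iIN7bVR+o7VubGRbYniGj39uaWVja314WlFOSkJofVtqTUFDO01uql5reX2QlYhwZWVeVE5WZWNXTklEPkJaPjcvNTs5NjxdTE1adYd8ZlVea11MR0tVVktDPz07NDIsKy01RUxFQUBkWk5fc25RU2pvVkdFSFNWU04/NTIwKicsMTlJWFhbU3ppU1diWE1dd2RSSUZIV11dWFJAMiooQlBPU2JubmxZa2ZcUlRRTmFmVE5NSkhITlhjY1dALypDXWt1hJCDa1ZhXFtWUk9QWVVKSE5UVklAQ1RnZkgsHyc1RVRrk5BuV1hWVllXUVBOTkVHUF1fU0FATl9fOB4oMDU4P1qIl3RbWlVPT05KS0tMRUdRXmJYQj9MV1MvHjA7SUxER2CEd2A="/>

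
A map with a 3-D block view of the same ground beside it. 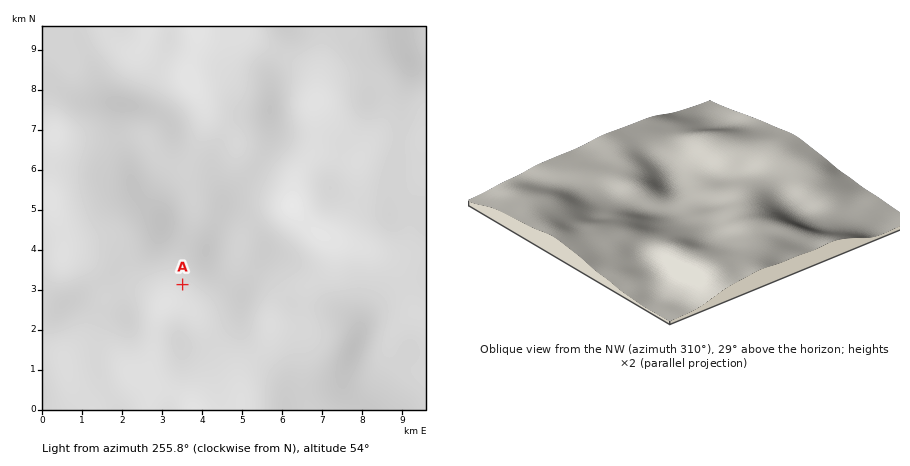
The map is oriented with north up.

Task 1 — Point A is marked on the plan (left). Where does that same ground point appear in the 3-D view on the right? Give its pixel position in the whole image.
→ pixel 759 202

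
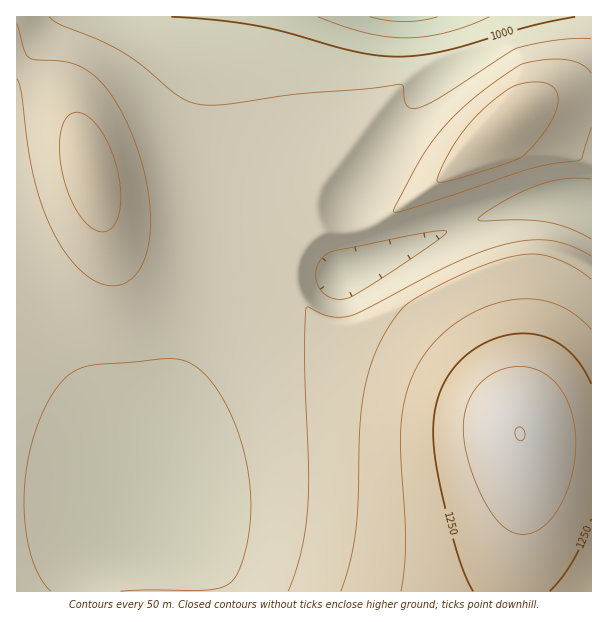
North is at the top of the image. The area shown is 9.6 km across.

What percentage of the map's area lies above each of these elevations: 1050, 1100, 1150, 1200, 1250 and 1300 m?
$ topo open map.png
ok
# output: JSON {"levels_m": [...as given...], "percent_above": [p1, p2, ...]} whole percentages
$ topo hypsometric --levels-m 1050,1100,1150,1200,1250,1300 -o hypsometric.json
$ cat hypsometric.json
{"levels_m": [1050, 1100, 1150, 1200, 1250, 1300], "percent_above": [74, 39, 25, 15, 10, 4]}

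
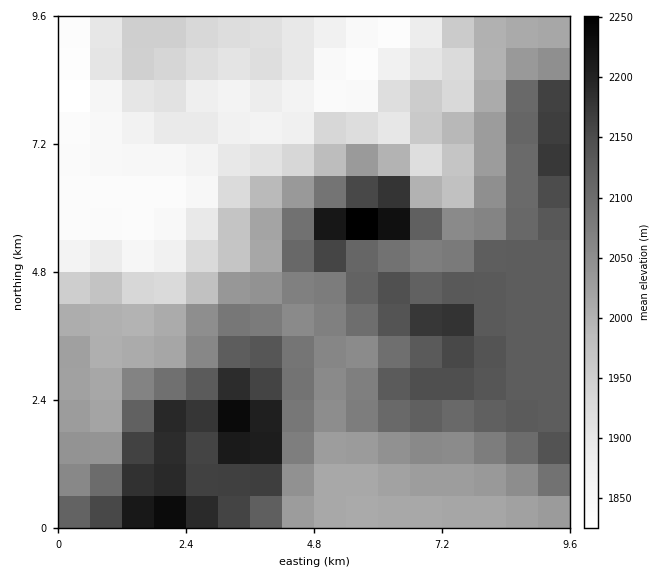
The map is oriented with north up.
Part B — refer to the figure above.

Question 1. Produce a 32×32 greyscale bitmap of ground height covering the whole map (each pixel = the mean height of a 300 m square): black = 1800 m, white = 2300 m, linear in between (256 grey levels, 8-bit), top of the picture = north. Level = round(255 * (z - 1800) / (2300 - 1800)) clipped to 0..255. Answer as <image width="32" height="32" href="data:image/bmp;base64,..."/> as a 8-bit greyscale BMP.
<image width="32" height="32" href="data:image/bmp;base64,Qk02CAAAAAAAADYEAAAoAAAAIAAAACAAAAABAAgAAAAAAAAEAAATCwAAEwsAAAABAAAAAAAAAAAAAAEBAQACAgIAAwMDAAQEBAAFBQUABgYGAAcHBwAICAgACQkJAAoKCgALCwsADAwMAA0NDQAODg4ADw8PABAQEAAREREAEhISABMTEwAUFBQAFRUVABYWFgAXFxcAGBgYABkZGQAaGhoAGxsbABwcHAAdHR0AHh4eAB8fHwAgICAAISEhACIiIgAjIyMAJCQkACUlJQAmJiYAJycnACgoKAApKSkAKioqACsrKwAsLCwALS0tAC4uLgAvLy8AMDAwADExMQAyMjIAMzMzADQ0NAA1NTUANjY2ADc3NwA4ODgAOTk5ADo6OgA7OzsAPDw8AD09PQA+Pj4APz8/AEBAQABBQUEAQkJCAENDQwBEREQARUVFAEZGRgBHR0cASEhIAElJSQBKSkoAS0tLAExMTABNTU0ATk5OAE9PTwBQUFAAUVFRAFJSUgBTU1MAVFRUAFVVVQBWVlYAV1dXAFhYWABZWVkAWlpaAFtbWwBcXFwAXV1dAF5eXgBfX18AYGBgAGFhYQBiYmIAY2NjAGRkZABlZWUAZmZmAGdnZwBoaGgAaWlpAGpqagBra2sAbGxsAG1tbQBubm4Ab29vAHBwcABxcXEAcnJyAHNzcwB0dHQAdXV1AHZ2dgB3d3cAeHh4AHl5eQB6enoAe3t7AHx8fAB9fX0Afn5+AH9/fwCAgIAAgYGBAIKCggCDg4MAhISEAIWFhQCGhoYAh4eHAIiIiACJiYkAioqKAIuLiwCMjIwAjY2NAI6OjgCPj48AkJCQAJGRkQCSkpIAk5OTAJSUlACVlZUAlpaWAJeXlwCYmJgAmZmZAJqamgCbm5sAnJycAJ2dnQCenp4An5+fAKCgoAChoaEAoqKiAKOjowCkpKQApaWlAKampgCnp6cAqKioAKmpqQCqqqoAq6urAKysrACtra0Arq6uAK+vrwCwsLAAsbGxALKysgCzs7MAtLS0ALW1tQC2trYAt7e3ALi4uAC5ubkAurq6ALu7uwC8vLwAvb29AL6+vgC/v78AwMDAAMHBwQDCwsIAw8PDAMTExADFxcUAxsbGAMfHxwDIyMgAycnJAMrKygDLy8sAzMzMAM3NzQDOzs4Az8/PANDQ0ADR0dEA0tLSANPT0wDU1NQA1dXVANbW1gDX19cA2NjYANnZ2QDa2toA29vbANzc3ADd3d0A3t7eAN/f3wDg4OAA4eHhAOLi4gDj4+MA5OTkAOXl5QDm5uYA5+fnAOjo6ADp6ekA6urqAOvr6wDs7OwA7e3tAO7u7gDv7+8A8PDwAPHx8QDy8vIA8/PzAPT09AD19fUA9vb2APf39wD4+PgA+fn5APr6+gD7+/sA/Pz8AP39/QD+/v4A////AKGms8XW4eXh1cW7t62UeW5sbGxsbGxsbGxtbW5vcXJznp+ntcXS2dXHura2tJ5+bmxsbGxsbGxtbm9vb3F0d3qMjpirvcbMzL+2trq/q4VvbGxsbGxvcXFxc3Nzd32FjXp6haHAyMXDura3w8u1jXNtbGxtcHV3dnV3eXyBipqofHd2jbTLx7y2tsHU2b+We3FwcHJ1e359fH2CiI6ZqreDeG96nsXQw7e70OXkxZyCeHh6e36FiYiFiJCYnqSqrX5za3ORu9PKvcPZ6uXFnYV9f4aKj5ebmJSWnaWpp6amdm1qdY+wxMK7xdff1rybhn+DjJagq6+rpaOkp6impqZ0bGp1iJunpqm8zczDsJmKgoGJlqazuLOvsK2mpqampnZtaW55g4eHkKvAwbyunJCFgIGLnKuuq622taimpqamdm9oaGxvcXJ9l6uztqybkIiAgIKPn6WlrLe2qKampqZzb2lmZmdoa3aIl6GppJSKiIWBgo6hqq63u7Gmpqampm1taWZmZ2lueIaRlpmViYKHjY6PnK+6wMbAraampqamYmdoZWNkZmx2hZCOiIN/foOSnqWvvcPCw76qpqampqZSXmNeVlBPU15xg4WAfoGBhJChr7i9tqyvtKqmpqampjtLU0s8MS82QlNncXV/jpaTj5Wgp6WZj5iqrKampqamIzE6MyYeIi48RlFdZ3eSqq+gkpCRjYeHip2qqqampqYWHSQhGhcdKjtHUFpkcYuwycWypp+Yk42IjZunp6amphQVFxYVFBYfL0FSYGp0h6zT4uDb08Sxno2Eh5SgqKytFBQUFBQUFBYfMUlfbHWEoMPb6vT03bONfnt8g5Gfp6oUFBQUFBQUFBYiOlNjbnqLoLLD1+XLkGNca3mDkJ2mqRQUFBQUFBQUFR0wRVNdZ3B4gpCqupxiQUVcdYaXrLzBFBQVFxgYFxcZIS05QEVMVFxldYqMaEA3RFltf5OtwskUFhkcHR4fICMpLS8vLjJBVGFrb15ANkVYYm15i6K0uxQWGBwgJSosLi4pJSQhIzVNWVVJNzBAWWVob3yOpLS3ERIVGiEqMjUyKyQhISIfJTQ6MiopN1BdW11qfZaxwcINDhMeKDE3Ni4lISElKyQaGRkXHS9JWFJGTGB6l7LCyAsNGCs3PDw2LCQhIis1MB0SEREWL0xTQjdDW3SLnqmyCxIkO0dIRD43MC0tNT44JhYRERIiO0E2NEZdbnuCh40MGC5ET1BNSkdEPz0/QDksIBUSERUjLS85TmBqb3Fxcw0ZLT9MUlFMSkZBPz46NC8oHxgSERUiMUNVYmhrbGxtDBUmNkVOTkdBPDs7OjUxMCwkGxQREiE4TFxkaWxsbXA="/>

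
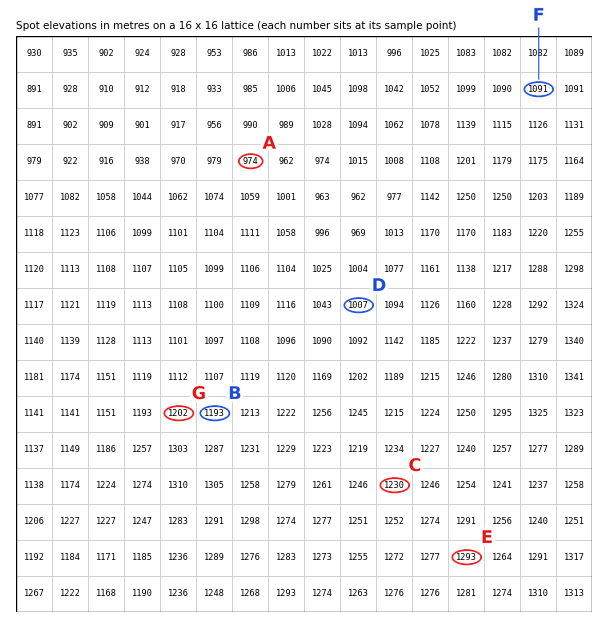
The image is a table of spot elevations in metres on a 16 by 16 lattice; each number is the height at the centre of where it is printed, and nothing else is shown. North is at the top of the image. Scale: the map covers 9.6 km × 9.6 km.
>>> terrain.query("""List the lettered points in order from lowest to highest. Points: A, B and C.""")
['A', 'B', 'C']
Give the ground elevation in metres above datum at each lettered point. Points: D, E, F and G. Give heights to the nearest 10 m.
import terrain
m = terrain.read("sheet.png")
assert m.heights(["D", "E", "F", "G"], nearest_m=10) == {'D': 1010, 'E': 1290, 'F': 1090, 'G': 1200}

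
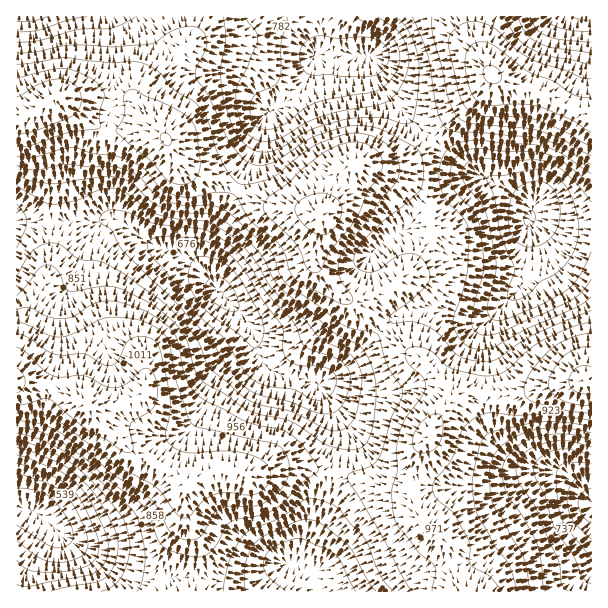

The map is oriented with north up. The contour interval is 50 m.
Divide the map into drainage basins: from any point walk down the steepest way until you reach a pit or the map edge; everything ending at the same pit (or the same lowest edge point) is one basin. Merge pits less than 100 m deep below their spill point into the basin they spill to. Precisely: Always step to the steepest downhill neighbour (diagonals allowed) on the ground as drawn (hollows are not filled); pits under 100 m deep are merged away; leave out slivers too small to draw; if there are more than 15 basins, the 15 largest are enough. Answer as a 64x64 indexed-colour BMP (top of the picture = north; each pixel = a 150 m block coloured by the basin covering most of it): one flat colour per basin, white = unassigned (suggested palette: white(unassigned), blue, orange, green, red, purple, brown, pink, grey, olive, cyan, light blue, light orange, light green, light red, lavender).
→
<image width="64" height="64" href="data:image/bmp;base64,Qk12CAAAAAAAAHYAAAAoAAAAQAAAAEAAAAABAAQAAAAAAAAIAAATCwAAEwsAABAAAAAAAAAA////ALR3HwAOf/8ALKAsACgn1gC9Z5QAS1aMAMJ34wB/f38AIr28AM++FwDox64AeLv/AIrfmACWmP8A1bDFAFVVVVVVVVVVVVVmZmZmZmZmZmZmZmZmZmREREREREREVVVVVVVVVVVVVWZmZmZmZmZmZmZmZmZmZERERERERERVVVVVVVVVVVVVZmZmZmZmZmZmZmZmZmZERERERERERFVVVVVVVVVVVVVmZmZmZmZmZmZmZmZmZkREREREREREVVVVVVVVVVVVVWZmZmZmZmZmZmZmZmZmRERERERERERVVVVVVVVVVVVVZmZmZmZmZmZmZmZmZmZERERERERERFVVVVVVVVVVVVVmZmZmZmZmZmZmZmZmZEREREREREREVVVVVVVVVVVVVmZmZmZmZmZmZmZmZmZERERERERERERVVVVVVVVVVVVWZmZmZmZmZmZmZmZmZERERERERERERFVVVVVVVVVVVVZmZmZmZmZmZmZmZmZEREREREREREREVVVVVVVVVVVVVmZmZmZmZmZmZmZmZkRERERERERERERVVVVVVVVVVVVWZmZmZmZmZmZmZmYRRERERERERERERFVVVVVVVVVVVRZmZmZmZmZmZmYRERFEREREREREREREVVVVVVVVVVVRERERERFmZmYREREREURERERERERERERVVVVVVVVVURERERERERERERERERERRERERERERERERFVVVVVVVVEREREREREREREREREREREUREREREREREREVVVVVVVVERERERERERERERERERERERRERERERERERERVVVVVVVEREREREREREREREREREREREURERERERERERFVVVVVVERERERERERERERERERERERERREREREREREREVVVVVVEREREREREREREREREREREREREURERERERERERVVVVVERERERERERERERERERERERERERFERERERERERFVVVVEREREREREREREREREREREREREREUREREREREREVVURERERERERERERERERERERERERERERIiIiIiJEREQRERERERERERERERERERERERERERERERIiIiIiIiIiIhEREREREREREREREREREREREREREREREiIiIiIiIiIiEREREREREREREREREREREREREREREREiIiIiIiIiIiIRERERERERERERERERERERERERERERIiIiIiIiIiIiIhERERERERERERERERERERERERERERIiIiIiIiIiIiIiERERERERERERERERERERERERERERIiIiIiIiIiIiIiIRERERERERERERERERERERERERERIiIiIiIiIiIiIiIhERERERERERERERERERERERERERIiIiIiIiIiIiIiIiERERERERERERERERERERERERERIiIiIiIiIiIiIiIiIRERERERERERERERERERERERESIiIiIiIiIiIiIiIiIhEREREREREREREREREREREREiIiIiIiIiIiIiIiIiIiEREREREREREREREREREREREiIiIiIiIiIiIiIiIiIiIRERERERERERERERERERERESIiIiIiIiIiIiIiIiIiIhERERERERERERERERERERESIiIiIiIiIiIiIiIiIiIiERERERERERERERERERERERIiIiIiIiIiIiIiIiIiIiIREREREREREREREREREREREiIiIiIiIiIiIiIiIiIiIhERERERERERERERERERERERIiIiIiIiIiIiIiIiIiIiEREREREREREREREREREREREiIiIiIiIiIiIiIiIiIiIRERERERERERERERERERERESIiIiIiIiIiIiIiIiIiIhEREREREREREREREREREREzIiIiIiIiIiIiIiIiIiIiERERERERERERERERERMzMzMiIiIiIiIiIiIiIiIiIiIRERERERERERERERETMzMzMzIiIiIiIiIiIiIiIiIiIhEREREREREREREREzMzMzMzMiIiIiIiIiIiIiIiIiIiERERERERERERERMzMzMzMzMzIiIiIiIiIiIiIiIiIiIRERERERERERETMzMzMzMzMzMyIiIiIiIiIiIiIiIiIhERERERERERETMzMzMzMzMzMzMzMzMiIiIiIiIiIiIiERERERERERETMzMzMzMzMzMzMzMzMzIiIiIiIiIiIiIRERERERERETMzMzMzMzMzMzMzMzMzMyIiIiIiIiIiIhERERERVVVVMzMzMzMzMzMzMzMzMzMzMiIiIiIiIiIiEREREVVVVVMzMzMzMzMzMzMzMzMzMzMzIiIiIiIiIiJ3EREVVVVVMzMzMzMzMzMzMzMzMzMzMzMzIiIiIiIiKHd3FVVVVVczMzMzMzMzMzMzMzMzMzMzMzMyIiIiIoiId3d3d3d3dzMzMzMzMzMzMzMzMzMzMzMzMzMiIiKIiIh3d3d3d3d3czMzMzMzMzMzMzMzMzMzMzMzMyIoiIiIiHd3d3d3d3d3MzMzMzMzMzMzMzMzMzMzMzMzOIiIiIiId3d3d3d3d3dzMzMzMzMzMzMzMzMzMzMzMzOIiIiIiIh3d3d3d3d3d3czMzMzMzMzMzMzMzMzMzMzM4iIiIiIiHd3d3d3d3d3d3MzMzMzMzMzMzMzMzMzMzM4iIiIiIiId3d3d3d3d3d3czMzMzMzMzMzMzMzMzMzMziIiIiIiIh3d3d3d3d3d3d3MzMzMzMzMzMzMzMzMzMzOIiIiIiIiHd3d3d3d3d3d3czMzMzMzMzMzMzMzMzMzM4iIiIiIiI"/>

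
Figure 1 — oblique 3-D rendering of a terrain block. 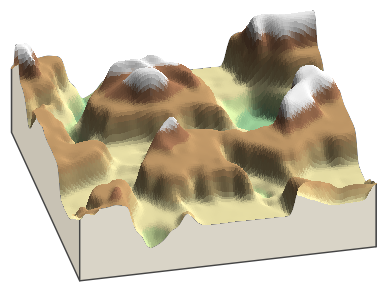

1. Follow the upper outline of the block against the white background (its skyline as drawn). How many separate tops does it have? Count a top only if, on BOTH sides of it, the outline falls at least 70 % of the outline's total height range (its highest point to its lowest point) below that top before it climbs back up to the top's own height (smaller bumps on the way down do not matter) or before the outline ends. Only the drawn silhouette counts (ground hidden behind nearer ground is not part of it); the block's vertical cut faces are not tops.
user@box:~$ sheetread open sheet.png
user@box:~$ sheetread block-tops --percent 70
0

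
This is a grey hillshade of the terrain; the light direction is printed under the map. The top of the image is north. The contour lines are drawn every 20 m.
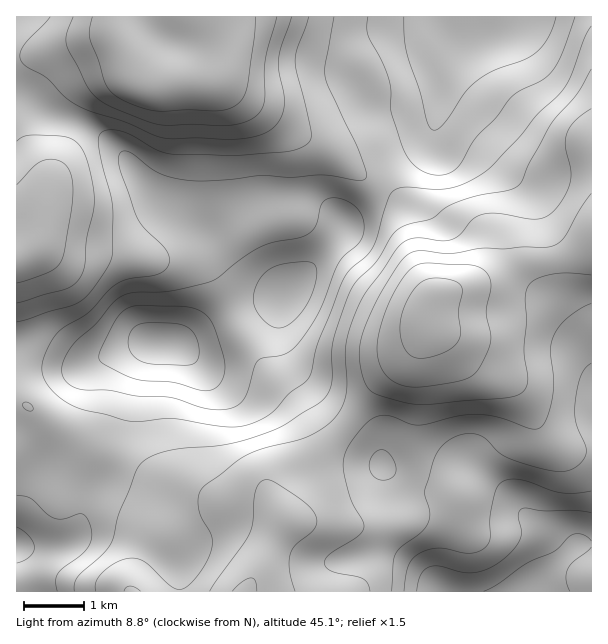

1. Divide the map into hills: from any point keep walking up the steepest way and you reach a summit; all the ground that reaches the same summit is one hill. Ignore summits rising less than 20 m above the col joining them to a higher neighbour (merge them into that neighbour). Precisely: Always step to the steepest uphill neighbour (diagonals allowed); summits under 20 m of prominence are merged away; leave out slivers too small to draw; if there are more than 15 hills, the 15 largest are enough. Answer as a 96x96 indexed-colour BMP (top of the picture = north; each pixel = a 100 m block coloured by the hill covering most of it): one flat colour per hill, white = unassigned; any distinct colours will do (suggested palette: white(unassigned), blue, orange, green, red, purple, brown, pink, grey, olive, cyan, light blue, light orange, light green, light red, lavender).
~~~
<image width="96" height="96" href="data:image/bmp;base64,Qk12EgAAAAAAAHYAAAAoAAAAYAAAAGAAAAABAAQAAAAAAAASAAATCwAAEwsAABAAAAAAAAAA////ALR3HwAOf/8ALKAsACgn1gC9Z5QAS1aMAMJ34wB/f38AIr28AM++FwDox64AeLv/AIrfmACWmP8A1bDFABFVVVVVVVVVVVVVVVVSIiIiIiIiIiIiIiIiIiIiIiIiIiIiIiIiIiIiIiIRERERERFVVVVVVVVVVVVVVVVSIiIiIiIiIiIiIiIiIiIiIiIiIiIiIiIiIiIiIiIhERERERFVVVVVVVVVVVVVVVVSIiIiIiIiIiIiIiIiIiIiIiIiIiIiIiIiIiIiIiIiERERERVVVVVVVVVVVVVVVVVSIiIiIiIiIiIiIiIiIiIiIiIiIiIiIiIiIiIiIiIiIRERERVVVVVVVVVVVVVVVVVSIiIiIiIiIiIiIiIiIiIiIiIiIiIiIiIiIiIiIiIiIhERERVVVVVVVVVVVVVVVVERIiIiIiIiIiIiIiIiIiIiIiIiIiIiIiIiIiIiIiIiIiEREVVVVVVVVVVVVVVVVREREiIiIiIiIiIiIiIiIiIiIiIiIiIiIiIiIiIiIiIiIiIREVERERVVVVVVVVVVEREREiIiIiIiIiIiIiIiIiIiIiIiIiIiIiIiIiIiIiIiIiERERERERERVVVVVVURERERIiIiIiIiIiIiIiIiIiIiIiIiIiIiIiIiIiIiIiIiIhERERERERERFVVVVRERERERIiIiIiIiIiIiIiIiIiIiIiIiIiIiIiIiIiIiIiIiIRERERERERERERERERERERERIiIiIiIiIiIiIiIiIiIiIiIiIiIiIiIiIiIiIiIiERERERERERERERERERERERESIiIiIiIiIiIiIiIiIiIiIiIiIiIiIiIiIiIiIiIRERERERERERERERERERERERESIiIiIiIiIiIiIiIiIiIiIiIiIiIiIiIiIiIiIiEREREREREREREREREREREREREiIiIiIiIiIiIiIiIiIiIiIiIiIiIiIiIiIiIiIhERERERERERERERERERERERERIiIiIiIiIiIiIiIiIiIiIiIiIiIiIiIiIiIiIiIhERERERERERERERERERERERESIiIiIiIiIiIiIiIiIiIiIiIiIiIiIiIiIiIiIiIREREREREREREREREREREREREiIiIiIiIiIiIiIiIiIiIiIiIiIiIiIiIiIiIiIiERERERERERERERERERERERESIiIiIiIiIiIiIiIiIiIiIiIiIiIiIiEREiIiIiIhERERERERERERERERERIRESIiIiIiIiIiIiIiIiIiIiIiIiIiIiIiIRERESIiIiIRERERERERERERERERERIiIiIiIiIiIiIiIiIiIiIiIiIiIiIiIiIhERERERIiIhERERERERERERERERERERIiIiIiIiIiIiIiIiIiIiIiIiIiIiIiIiIREREREREiIREREREREREREREREREREREiIiIiIiIiIiIiIiIiIiIiIiIiIiIiIiEREREREREREREREREREREREREREREREREiIiIiIiIiIiIiIiIiIiIiIiIiIiIiIhEREREREREREREREREREREREREREREREREiIiIiIiIiIiIiIiIiIiIiIiIiIiIiERERERERERERERERERERERERERERERERERESIiIiIiIiIiIiIiIiIiIiIiIiIiIhERERERERERERERERERERERERERERERERERESIiIiIiIiIiIiIiIiIiIiIiIiIiERERERERERERERERERERERERERERERERERERERIiIiIiIiIiIiIiIiIiIiIiIiIhERERERERERERERERERERERERERERERERERERERIiIiIiIiIiIiIiIiIiIiIiIiIRERERERERERERERERERERERERERERERERERERERIiIiIiIiIiIiIiIiIiIiIiIiEREREREREREREREREREREREREREREREREREREREREiIiIiIiIiIiIiIiIiIiIiIhEREREREREREREREREREREREREREREREREREREREREiIiIiIiIiIiIiIiIiIiIiIhEREREREREREREREREREREREREREREREREREREREREiIiIiIiIiIiIiIiIiIiIiIRERERERERERERERERERERERERERERERERERERERERESIiIiIiIiIiIiIiIiIiIiERERERERERERERERERERERERERERERERERERERERERESIiIiIiIiIiIiIiIiIiIiERERERERERERERERERERERERERERERERERERERERERESIiIiIiIiIiIiIiIiIiIhERERERERERERERERERERERERERERERERERERERERERESIiIiIiIiIiIiIiIiIiIRERERERERERERERERERERERERERERERERERERERERERERIiIiIiIiIiIiIiIiIiERERERERERERERERERERERERERERERERERERERERERERERIiIiIiIiIiIiIiIiIiERERERERERERERERERERERERERERERERERERERFEREEREREiIiIiIiIiIiIiIiIhERERERERERERERERERERERERERERERERERERFEREREREERESIiIiIiIiIiIiIiIhERERERERERERERERERERERERERERERERERFEREREREREREERIiIiIiIiIiIiIiIREREREREREREREREREREREREREREREREREURERERERERERERERERCIiIiIiIiIiIREREREREREREREREREREREREREREREREREUREREREREREREREREREQiIiIiIiIiIREREREREREREREREREREREREREREREREREURERERERERERERERERERCIiIiIiIiIREREREREREREREREREREREREREREREREREUREREREREREREREREREREQiIiIiIiIREREREREREREREREREREREREREREREREREUREREREREREREREREREREREIiIiIiIREREREREREREREREREREREREREREREREREURERERERERERERERERERERERCIiIiIREREREREREREREREREREREREREREREREREURERERERERERERERERERERERERCIiIREREREREREREREREREREREREREREREREREURERERERERERERERERERERERERERCIREREREREREREREREREREREREREREREREREUREREREREREREREREREREREREREREQREREREREREREREREREREREREREREREREREUREREREREREREREREREREREREREEREREREREREREREREREREREREREREREREREREUREREREREREREREREREREREREQREREREREREREREREREREREREREREREREREREREURERERERERERERERERERERERBEREREREREREREREREREREREREREREREREREREREUREREREREREREREREREREREQREREREREREREREREREREREREREREREREREREREREUREREREREREREREREREREREEREREREREREREREREREREREREREREREREREREREREUREREREREREREREREREREREEREREREREREREREREREREREREREREREREREREREREURERERERERERERERERERERBEREREREREREREREREREREREREREREREREREREREREURERERERERERERERERERERBEREREREREREREREREREREREREREREREREREREREREURERERERERERERERERERERBEREREREREREREREREREREREREREREREREREREREREUREREREREREREREREREREQxEREREREREREREREREREREREREREREREREREREREREUREREREREREREREREREREMzEREREREREREREREREREREREREREREREREREREREREUREREREREREREREREREQzMzMREREREREREREREREREREREREREREREREREREREREUREREREREREREREREREMzMzMzERERERERERETEREREREREREREREREREREREREREUREREREREREREREREQzMzMzMzMxERERERERMzMREREREREREREREREREREREREREURERERERERERERERDMzMzMzMzMzMREREREzMzMzEREREREREREREREREREREREREUREREREREREREREQzMzMzMzMzMzMzMzMzMzMzMzMREREREREREREREREREREREREUREREREREREREREMzMzMzMzMzMzMzMzMzMzMzMzMxEREREREREREREREREREREREURERERERERERERDMzMzMzMzMzMzMzMzMzMzMzMzMxEREREREREREREREREREREREURERERERERERERDMzMzMzMzMzMzMzMzMzMzMzMzMzEREREREREREREREREREREREUREREREREREREQzMzMzMzMzMzMzMzMzMzMzMzMzMzEREREREREREREREREREREREUREREREREREREMzMzMzMzMzMzMzMzMzMzMzMzMzMzMREREREREREREREREREREREUREREREREREREMzMzMzMzMzMzMzMzMzMzMzMzMzMzMxEREREREREREREREREREREURERERERERERDMzMzMzMzMzMzMzMzMzMzMzMzMzMzMzEREREREREREREREREREREUREREREREREQzMzMzMzMzMzMzMzMzMzMzMzMzMzMzMzMxEREREREREREREREREREUREREREREREMzMzMzMzMzMzMzMzMzMzMzMzMzMzMzMzMzMREREREREREREREREREURERERERERDMzMzMzMzMzMzMzMzMzMzMzMzMzMzMzMzMzMxEREREREREREREREREUREREREREQzMzMzMzMzMzMzMzMzMzMzMzMzMzMzMzMzMzMxEREREREREREREREREURERERERDMzMzMzMzMzMzMzMzMzMzMzMzMzMzMzMzMzMzMzEREREREREREREREREURERERDMzMzMzMzMzMzMzMzMzMzMzMzMzMzMzMzMzMzMzMzEREREREREREREREREURERDMzMzMzMzMzMzMzMzMzMzMzMzMzMzMzMzMzMzMzMzMzEREREREREREREREREUREMzMzMzMzMzMzMzMzMzMzMzMzMzMzMzMzMzMzMzMzMzMzEREREREREREREREREURDMzMzMzMzMzMzMzMzMzMzMzMzMzMzMzMzMzMzMzMzMzMzEREREREREREREREREUMzMzMzMzMzMzMzMzMzMzMzMzMzMzMzMzMzMzMzMzMzMzMzMRERERERERERERERETMzMzMzMzMzMzMzMzMzMzMzMzMzMzMzMzMzMzMzMzMzMzMzMRERERERERERERERETMzMzMzMzMzMzMzMzMzMzMzMzMzMzMzMzMzMzMzMzMzMzMzMRERERERERERERERETMzMzMzMzMzMzMzMzMzMzMzMzMzMzMzMzMzMzMzMzMzMzMzMRERERERERERERERETMzMzMzMzMzMzMzMzMzMzMzMzMzMzMzMzMzMzMzMzMzMzMzMRERERERERERERERETMzMzMzMzMzMzMzMzMzMzMzMzMzMzMzMzMzMzMzMzMzMzMzMxERERERERERERERETMzMzMzMzMzMzMzMzMzMzMzMzMzMzMzMzMzMzMzMzMzMzMzMxERERERERERERERETMzMzMzMzMzMzMzMzMzMzMzMzMzMzMzMzMzMzMzMzMzMzMzMzERERERERERERERETMzMzMzMzMzMzMzMzMzMzMzMzMzMzMzMzMzMzMzMzMzMzMzMzMRERERERERERERETMzMzMzMzMzMzMzMzMzMzMzMzMzMzMzMzMzMzMzMzMzMzMzMzMRERERERERERERETMzMzMzMzMzMzMzMzMzMzMzMzMzMzMzMzMzMzMzMzMzMzMzMzMzERERERERERERETMzMzMzMzMzMzMzMzMzMzMzMzMzMzMzMzMzMzMzMzMzMzMzMzMzMRERERERERERETMzMzMzMzMzMzMzMzMzMzMzMzMzMzMzMzMzMzMzMzMzMzMzMzMzMRERERERERERETMzMzMzMzMzMzMzMzMzMzMzMzMzMzMzMzMzMzMzMzMzMzMzMzMzMREREREREREREQ=="/>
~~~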